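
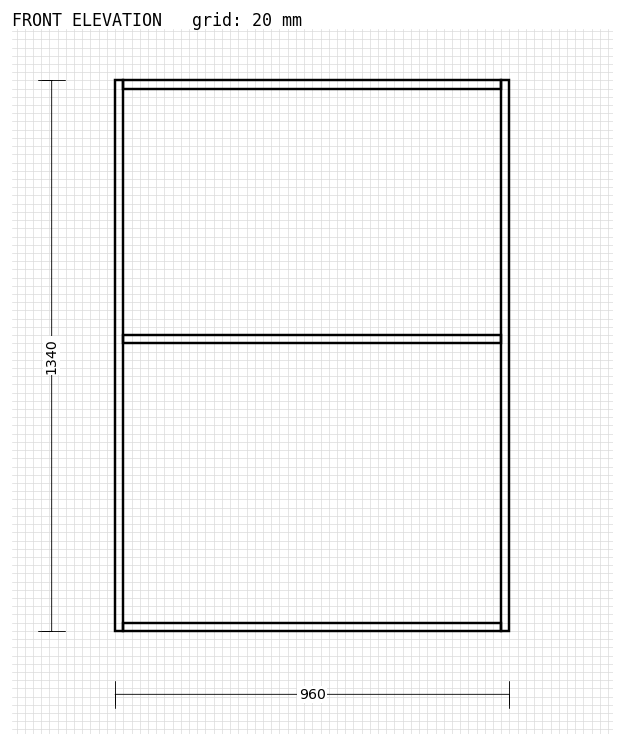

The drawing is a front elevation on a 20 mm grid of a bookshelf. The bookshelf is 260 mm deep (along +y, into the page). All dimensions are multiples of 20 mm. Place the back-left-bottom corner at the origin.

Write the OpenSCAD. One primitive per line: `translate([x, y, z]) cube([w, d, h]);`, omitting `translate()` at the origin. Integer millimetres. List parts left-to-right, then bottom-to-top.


cube([20, 260, 1340]);
translate([20, 0, 0]) cube([920, 260, 20]);
translate([20, 0, 700]) cube([920, 260, 20]);
translate([20, 0, 1320]) cube([920, 260, 20]);
translate([940, 0, 0]) cube([20, 260, 1340]);


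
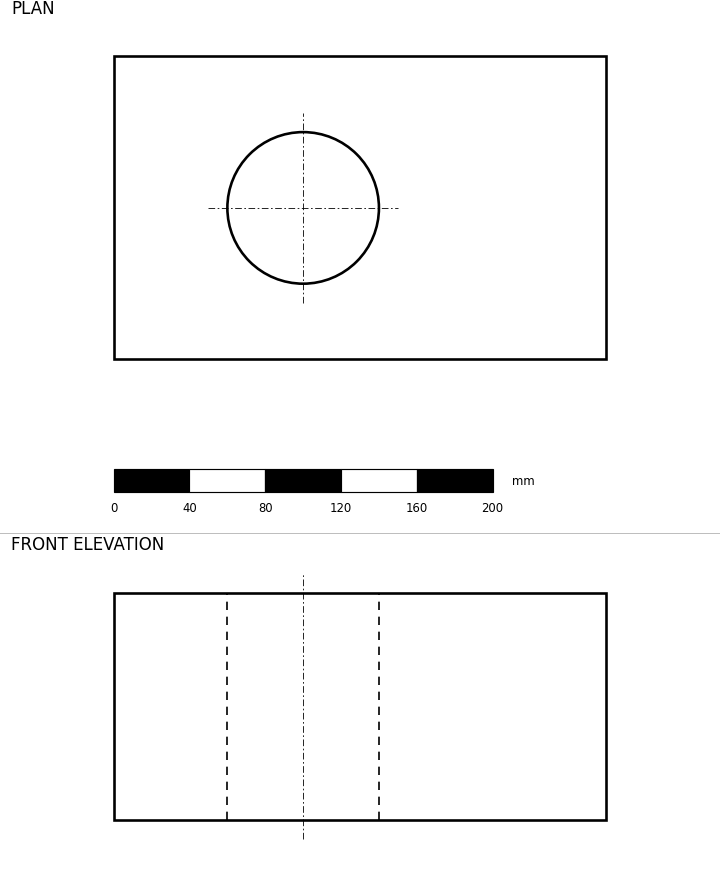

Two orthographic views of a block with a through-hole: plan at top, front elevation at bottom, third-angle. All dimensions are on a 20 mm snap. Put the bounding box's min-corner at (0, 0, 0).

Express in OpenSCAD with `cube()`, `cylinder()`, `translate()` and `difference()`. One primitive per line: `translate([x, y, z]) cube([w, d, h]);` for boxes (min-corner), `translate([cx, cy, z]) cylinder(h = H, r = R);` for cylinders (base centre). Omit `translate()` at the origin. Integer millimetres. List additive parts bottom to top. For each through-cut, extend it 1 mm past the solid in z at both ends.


difference() {
  cube([260, 160, 120]);
  translate([100, 80, -1]) cylinder(h = 122, r = 40);
}


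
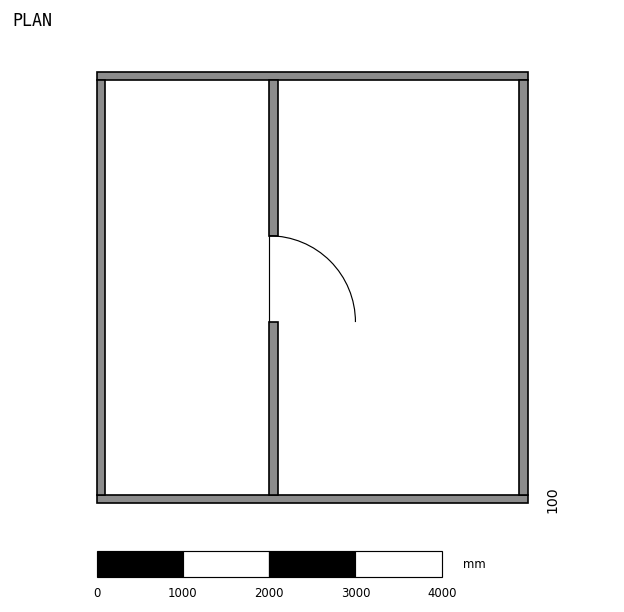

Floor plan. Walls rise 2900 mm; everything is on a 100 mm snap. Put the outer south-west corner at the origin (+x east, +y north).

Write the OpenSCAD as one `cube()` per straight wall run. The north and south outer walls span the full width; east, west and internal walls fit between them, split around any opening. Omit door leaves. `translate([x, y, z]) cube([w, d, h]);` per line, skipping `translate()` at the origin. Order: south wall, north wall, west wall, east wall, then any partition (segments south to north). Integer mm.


cube([5000, 100, 2900]);
translate([0, 4900, 0]) cube([5000, 100, 2900]);
translate([0, 100, 0]) cube([100, 4800, 2900]);
translate([4900, 100, 0]) cube([100, 4800, 2900]);
translate([2000, 100, 0]) cube([100, 2000, 2900]);
translate([2000, 3100, 0]) cube([100, 1800, 2900]);


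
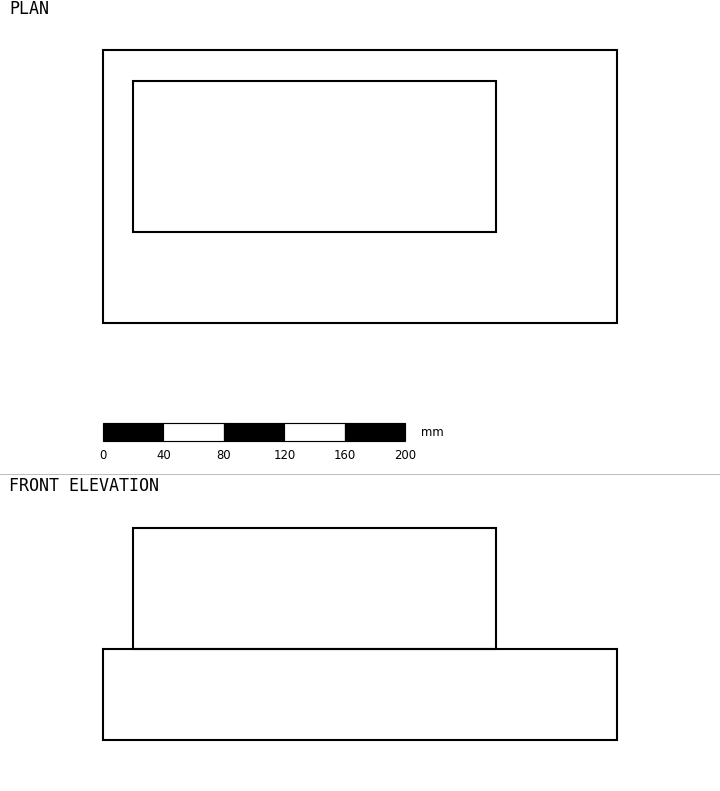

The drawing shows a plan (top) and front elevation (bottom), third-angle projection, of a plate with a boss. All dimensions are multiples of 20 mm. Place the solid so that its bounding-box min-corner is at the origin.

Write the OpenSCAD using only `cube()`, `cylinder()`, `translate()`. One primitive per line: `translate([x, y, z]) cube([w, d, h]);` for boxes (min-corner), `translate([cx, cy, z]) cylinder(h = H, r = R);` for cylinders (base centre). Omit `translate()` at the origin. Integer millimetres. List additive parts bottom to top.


cube([340, 180, 60]);
translate([20, 60, 60]) cube([240, 100, 80]);


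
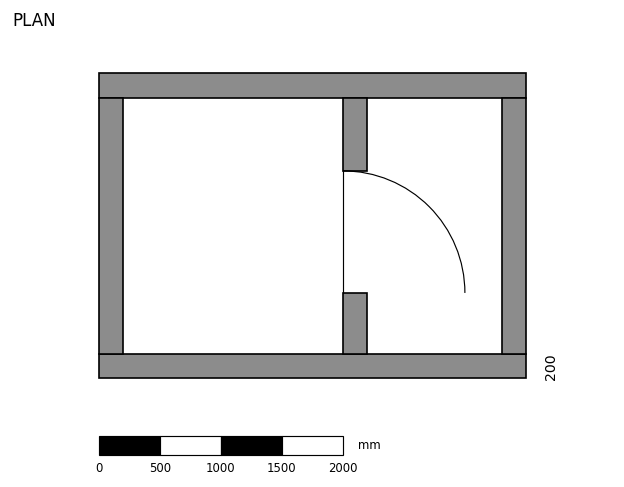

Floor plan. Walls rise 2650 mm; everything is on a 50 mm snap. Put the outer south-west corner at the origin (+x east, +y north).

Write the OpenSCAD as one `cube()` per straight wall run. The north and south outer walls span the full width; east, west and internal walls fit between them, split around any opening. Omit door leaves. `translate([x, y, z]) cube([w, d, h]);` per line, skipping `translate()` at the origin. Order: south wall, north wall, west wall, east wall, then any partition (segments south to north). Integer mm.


cube([3500, 200, 2650]);
translate([0, 2300, 0]) cube([3500, 200, 2650]);
translate([0, 200, 0]) cube([200, 2100, 2650]);
translate([3300, 200, 0]) cube([200, 2100, 2650]);
translate([2000, 200, 0]) cube([200, 500, 2650]);
translate([2000, 1700, 0]) cube([200, 600, 2650]);


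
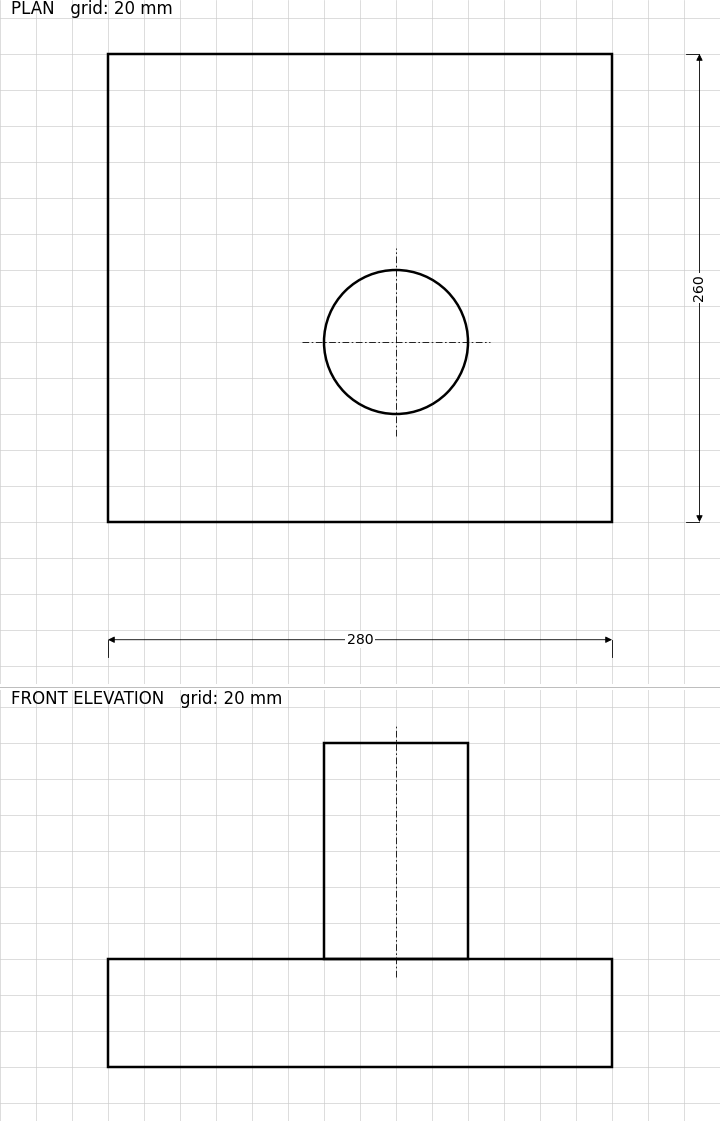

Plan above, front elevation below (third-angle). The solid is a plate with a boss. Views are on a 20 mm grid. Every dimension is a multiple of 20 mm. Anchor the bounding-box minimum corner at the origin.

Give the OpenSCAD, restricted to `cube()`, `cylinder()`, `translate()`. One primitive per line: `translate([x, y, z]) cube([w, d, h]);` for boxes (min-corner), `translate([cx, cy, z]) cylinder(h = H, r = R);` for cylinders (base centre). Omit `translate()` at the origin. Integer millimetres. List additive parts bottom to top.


cube([280, 260, 60]);
translate([160, 100, 60]) cylinder(h = 120, r = 40);


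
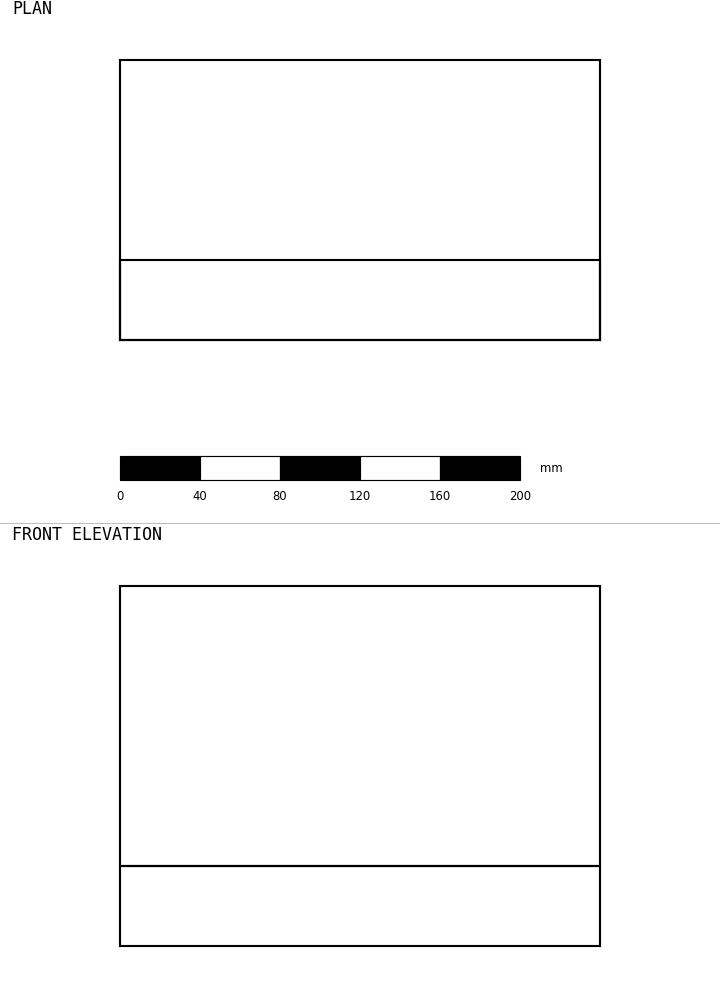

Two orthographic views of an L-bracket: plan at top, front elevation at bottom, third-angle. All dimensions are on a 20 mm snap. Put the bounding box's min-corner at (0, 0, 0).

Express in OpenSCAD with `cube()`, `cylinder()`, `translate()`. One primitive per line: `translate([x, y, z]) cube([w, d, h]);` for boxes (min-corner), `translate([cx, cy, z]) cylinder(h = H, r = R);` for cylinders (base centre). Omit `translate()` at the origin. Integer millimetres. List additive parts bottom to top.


cube([240, 140, 40]);
translate([0, 0, 40]) cube([240, 40, 140]);


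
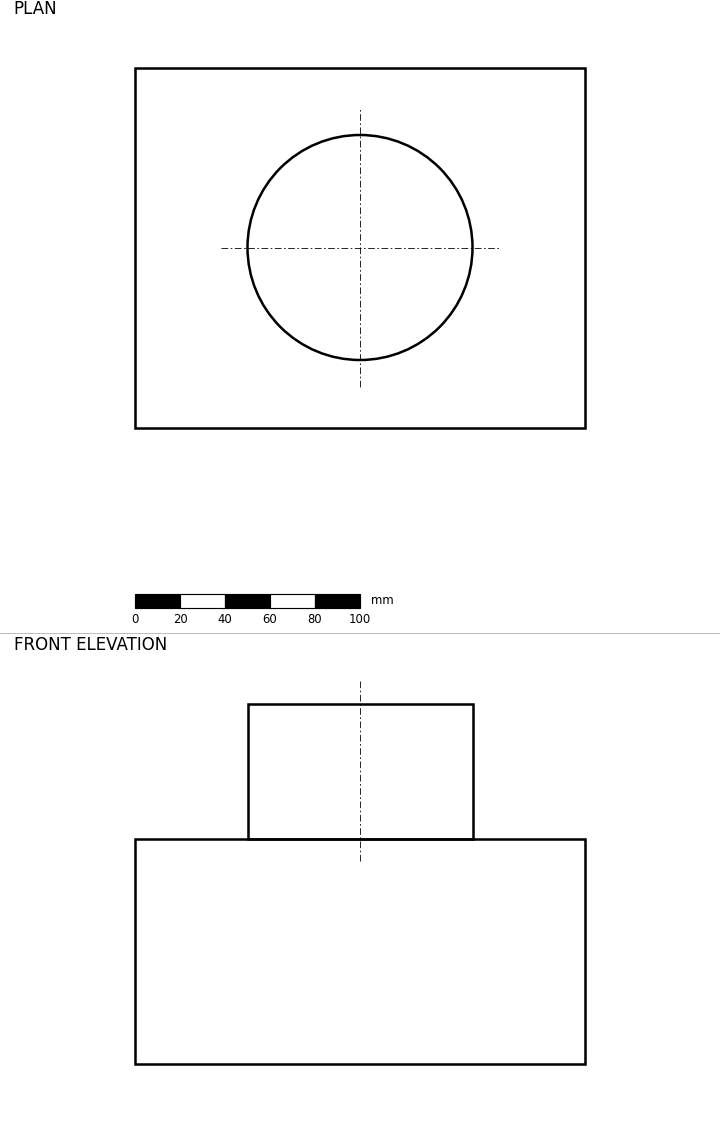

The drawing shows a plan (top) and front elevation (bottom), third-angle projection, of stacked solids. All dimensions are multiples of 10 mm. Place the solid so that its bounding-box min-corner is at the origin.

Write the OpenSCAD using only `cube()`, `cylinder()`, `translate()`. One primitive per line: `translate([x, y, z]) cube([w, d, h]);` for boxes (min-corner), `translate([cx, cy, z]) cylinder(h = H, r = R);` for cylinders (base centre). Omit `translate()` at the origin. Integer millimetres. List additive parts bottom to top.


cube([200, 160, 100]);
translate([100, 80, 100]) cylinder(h = 60, r = 50);


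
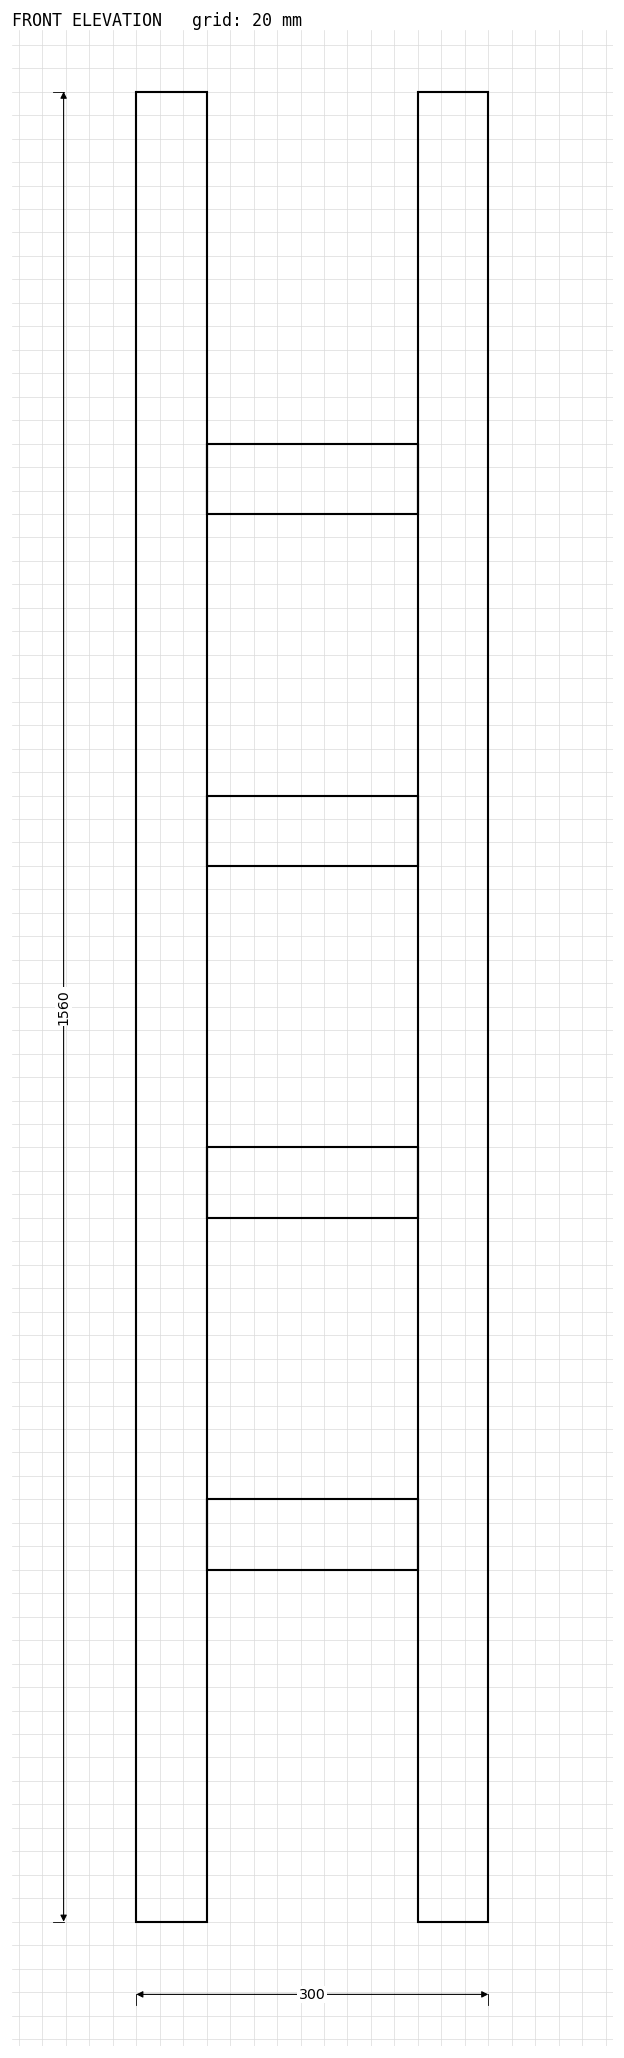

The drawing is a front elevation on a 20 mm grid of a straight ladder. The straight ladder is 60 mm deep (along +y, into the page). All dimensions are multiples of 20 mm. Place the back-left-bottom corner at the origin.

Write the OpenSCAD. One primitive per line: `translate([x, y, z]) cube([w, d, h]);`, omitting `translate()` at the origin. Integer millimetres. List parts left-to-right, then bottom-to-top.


cube([60, 60, 1560]);
translate([60, 0, 300]) cube([180, 60, 60]);
translate([60, 0, 600]) cube([180, 60, 60]);
translate([60, 0, 900]) cube([180, 60, 60]);
translate([60, 0, 1200]) cube([180, 60, 60]);
translate([240, 0, 0]) cube([60, 60, 1560]);


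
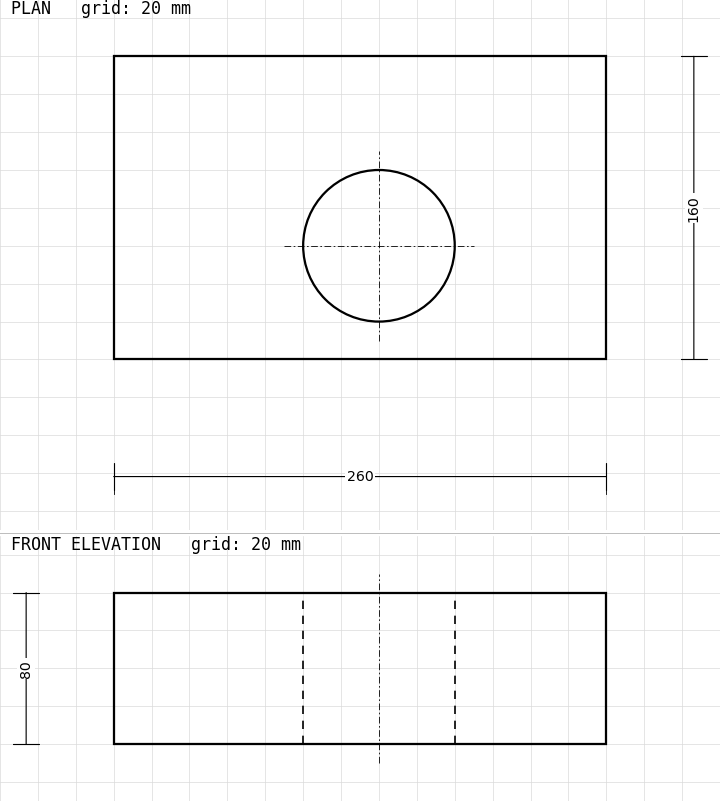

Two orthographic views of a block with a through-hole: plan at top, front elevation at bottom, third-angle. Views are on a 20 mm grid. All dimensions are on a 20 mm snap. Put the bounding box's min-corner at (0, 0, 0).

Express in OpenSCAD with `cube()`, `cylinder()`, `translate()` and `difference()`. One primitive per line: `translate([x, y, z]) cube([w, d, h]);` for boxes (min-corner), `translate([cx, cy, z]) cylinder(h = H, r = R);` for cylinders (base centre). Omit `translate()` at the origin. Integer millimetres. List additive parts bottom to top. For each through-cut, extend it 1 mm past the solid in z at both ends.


difference() {
  cube([260, 160, 80]);
  translate([140, 60, -1]) cylinder(h = 82, r = 40);
}


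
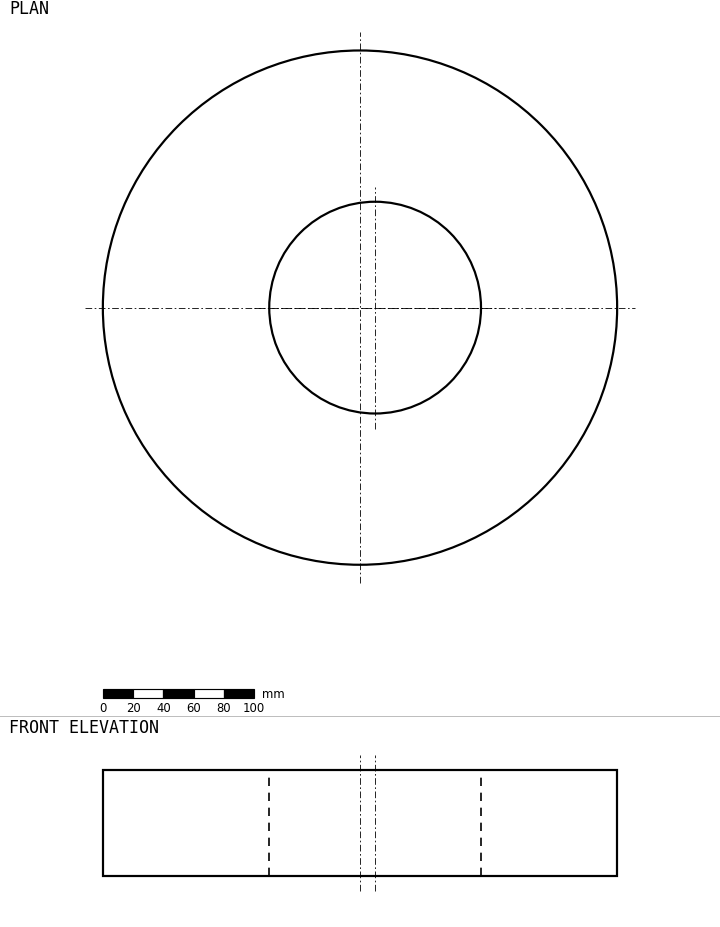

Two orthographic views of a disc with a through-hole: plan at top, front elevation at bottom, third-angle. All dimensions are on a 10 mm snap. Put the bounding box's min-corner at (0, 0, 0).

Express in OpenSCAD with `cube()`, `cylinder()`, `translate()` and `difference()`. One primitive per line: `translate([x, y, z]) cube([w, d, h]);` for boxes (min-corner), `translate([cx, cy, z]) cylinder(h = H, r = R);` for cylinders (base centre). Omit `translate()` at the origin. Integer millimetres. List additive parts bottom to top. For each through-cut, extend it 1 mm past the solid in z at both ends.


difference() {
  translate([170, 170, 0]) cylinder(h = 70, r = 170);
  translate([180, 170, -1]) cylinder(h = 72, r = 70);
}


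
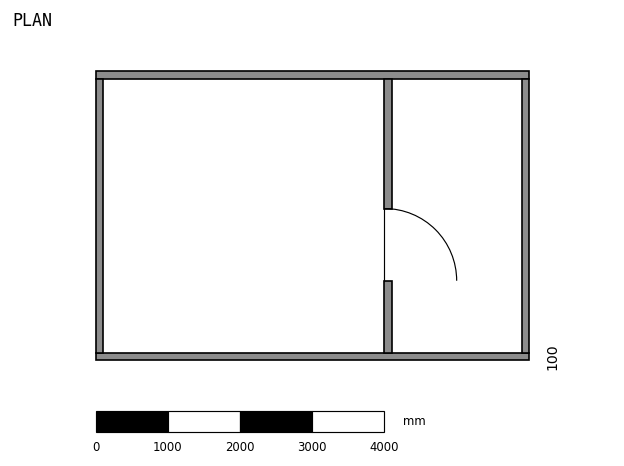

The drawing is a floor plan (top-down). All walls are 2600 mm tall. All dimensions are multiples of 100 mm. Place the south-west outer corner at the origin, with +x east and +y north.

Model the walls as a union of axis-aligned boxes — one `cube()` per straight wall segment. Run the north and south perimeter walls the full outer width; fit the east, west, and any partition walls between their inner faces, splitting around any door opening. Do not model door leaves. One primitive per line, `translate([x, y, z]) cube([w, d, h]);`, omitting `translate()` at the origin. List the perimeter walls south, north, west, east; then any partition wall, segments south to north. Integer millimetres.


cube([6000, 100, 2600]);
translate([0, 3900, 0]) cube([6000, 100, 2600]);
translate([0, 100, 0]) cube([100, 3800, 2600]);
translate([5900, 100, 0]) cube([100, 3800, 2600]);
translate([4000, 100, 0]) cube([100, 1000, 2600]);
translate([4000, 2100, 0]) cube([100, 1800, 2600]);


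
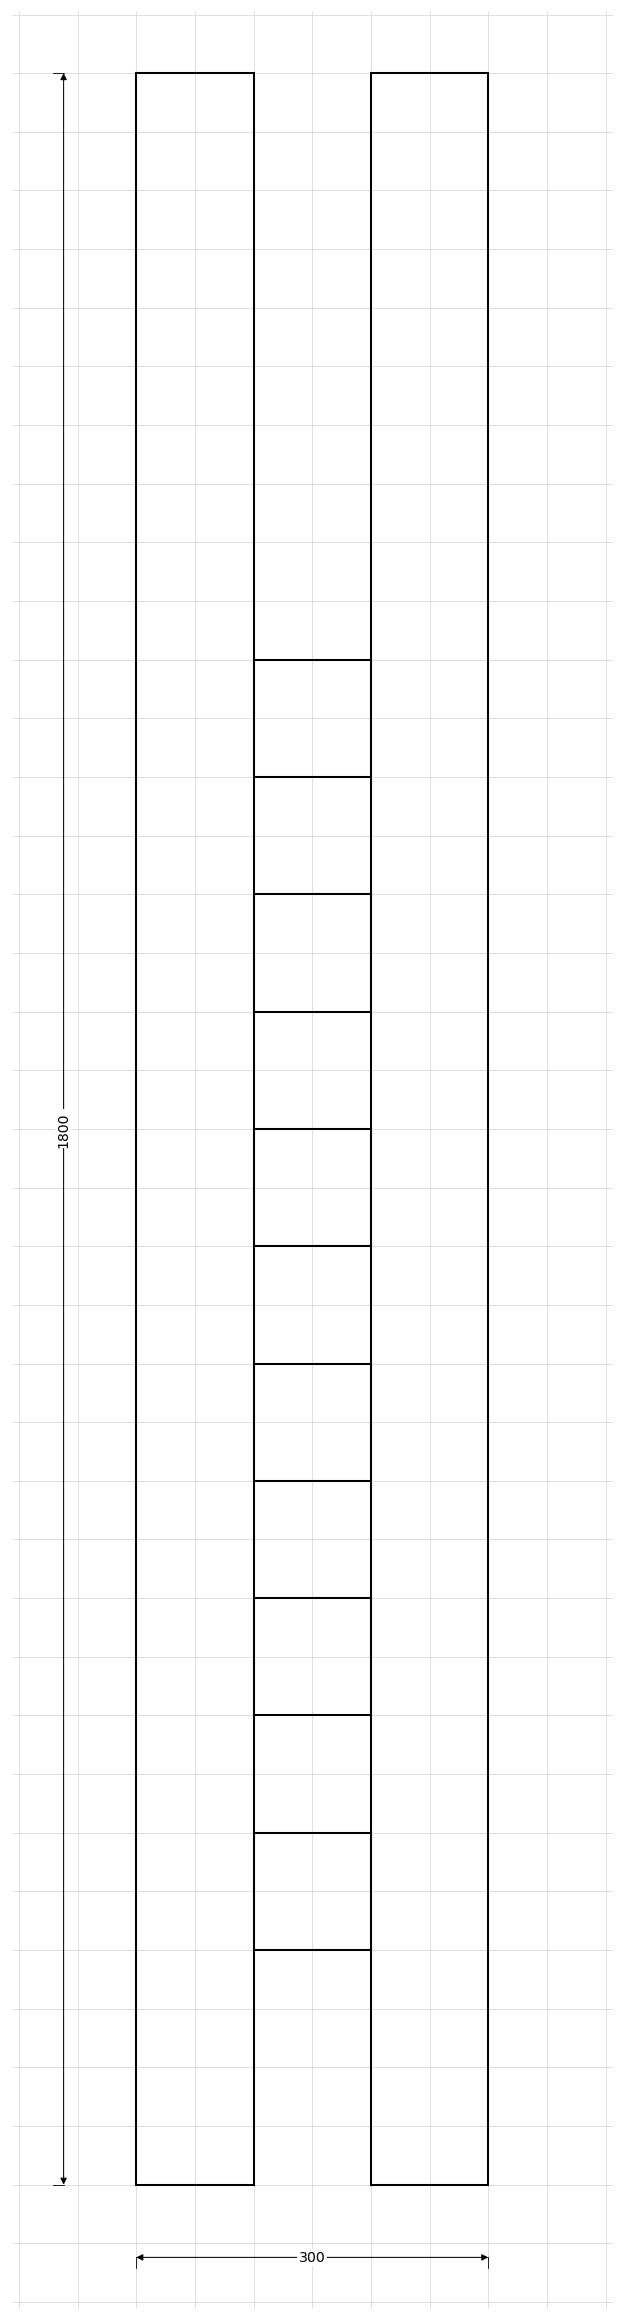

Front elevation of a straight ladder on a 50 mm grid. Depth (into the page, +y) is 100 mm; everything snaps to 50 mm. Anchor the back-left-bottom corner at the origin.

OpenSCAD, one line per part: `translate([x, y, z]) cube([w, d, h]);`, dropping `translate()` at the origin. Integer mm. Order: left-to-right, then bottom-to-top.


cube([100, 100, 1800]);
translate([100, 0, 200]) cube([100, 100, 100]);
translate([100, 0, 400]) cube([100, 100, 100]);
translate([100, 0, 600]) cube([100, 100, 100]);
translate([100, 0, 800]) cube([100, 100, 100]);
translate([100, 0, 1000]) cube([100, 100, 100]);
translate([100, 0, 1200]) cube([100, 100, 100]);
translate([200, 0, 0]) cube([100, 100, 1800]);


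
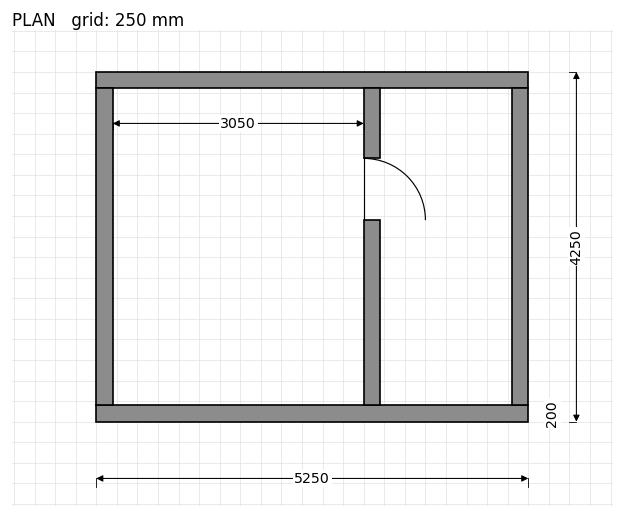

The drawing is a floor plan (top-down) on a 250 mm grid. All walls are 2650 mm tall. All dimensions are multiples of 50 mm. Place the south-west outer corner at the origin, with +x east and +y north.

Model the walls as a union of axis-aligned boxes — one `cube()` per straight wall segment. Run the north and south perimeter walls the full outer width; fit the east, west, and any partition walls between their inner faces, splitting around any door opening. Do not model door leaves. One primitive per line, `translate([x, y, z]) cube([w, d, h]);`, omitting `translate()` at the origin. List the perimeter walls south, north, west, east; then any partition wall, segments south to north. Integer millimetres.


cube([5250, 200, 2650]);
translate([0, 4050, 0]) cube([5250, 200, 2650]);
translate([0, 200, 0]) cube([200, 3850, 2650]);
translate([5050, 200, 0]) cube([200, 3850, 2650]);
translate([3250, 200, 0]) cube([200, 2250, 2650]);
translate([3250, 3200, 0]) cube([200, 850, 2650]);


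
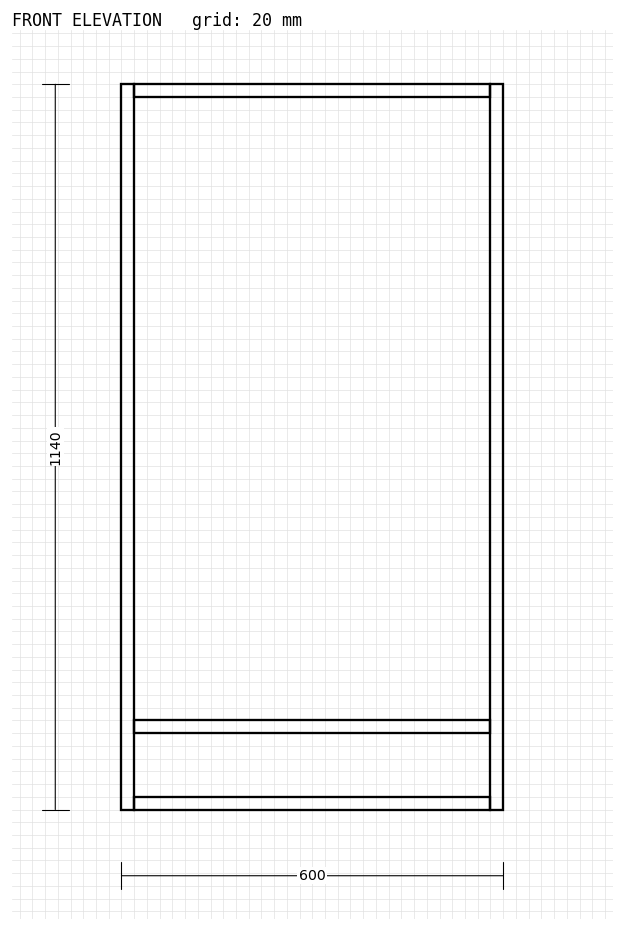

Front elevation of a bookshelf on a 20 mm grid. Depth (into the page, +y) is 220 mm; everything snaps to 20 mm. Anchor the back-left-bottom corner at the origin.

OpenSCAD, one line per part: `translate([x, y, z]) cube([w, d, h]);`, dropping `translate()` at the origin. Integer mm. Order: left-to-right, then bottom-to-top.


cube([20, 220, 1140]);
translate([20, 0, 0]) cube([560, 220, 20]);
translate([20, 0, 120]) cube([560, 220, 20]);
translate([20, 0, 1120]) cube([560, 220, 20]);
translate([580, 0, 0]) cube([20, 220, 1140]);


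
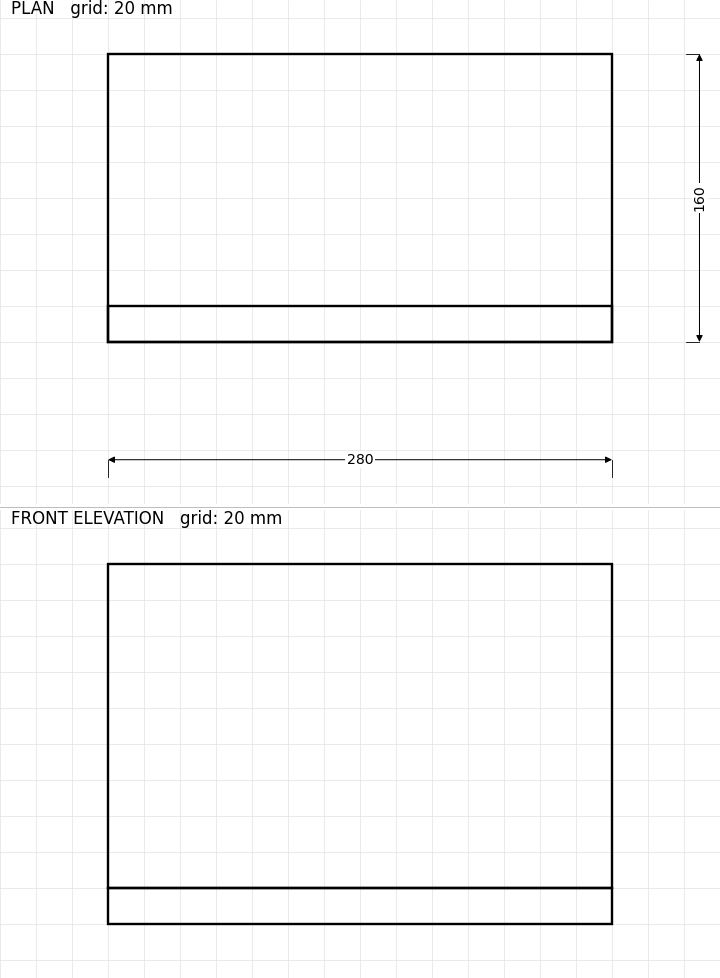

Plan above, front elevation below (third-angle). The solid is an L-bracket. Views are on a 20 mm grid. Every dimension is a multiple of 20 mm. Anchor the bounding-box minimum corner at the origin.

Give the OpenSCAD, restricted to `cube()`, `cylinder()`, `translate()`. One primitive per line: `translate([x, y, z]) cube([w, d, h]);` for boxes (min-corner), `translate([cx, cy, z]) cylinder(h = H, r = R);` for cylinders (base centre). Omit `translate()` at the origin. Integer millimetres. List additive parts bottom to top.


cube([280, 160, 20]);
translate([0, 0, 20]) cube([280, 20, 180]);


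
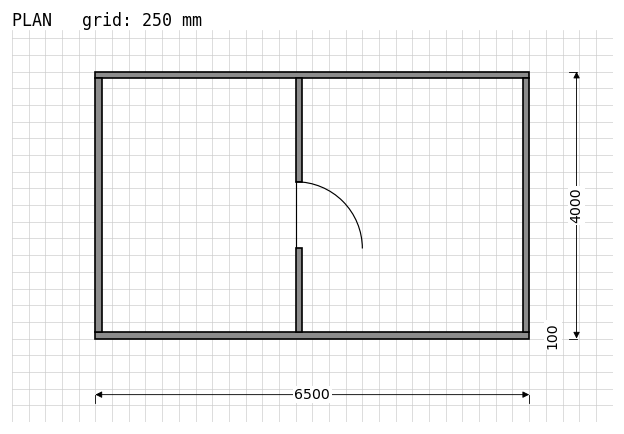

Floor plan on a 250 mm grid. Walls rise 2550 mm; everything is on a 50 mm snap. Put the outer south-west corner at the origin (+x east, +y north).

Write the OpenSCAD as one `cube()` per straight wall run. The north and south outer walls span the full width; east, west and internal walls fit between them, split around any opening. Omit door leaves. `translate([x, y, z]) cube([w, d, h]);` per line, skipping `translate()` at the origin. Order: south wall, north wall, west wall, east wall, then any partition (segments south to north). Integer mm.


cube([6500, 100, 2550]);
translate([0, 3900, 0]) cube([6500, 100, 2550]);
translate([0, 100, 0]) cube([100, 3800, 2550]);
translate([6400, 100, 0]) cube([100, 3800, 2550]);
translate([3000, 100, 0]) cube([100, 1250, 2550]);
translate([3000, 2350, 0]) cube([100, 1550, 2550]);


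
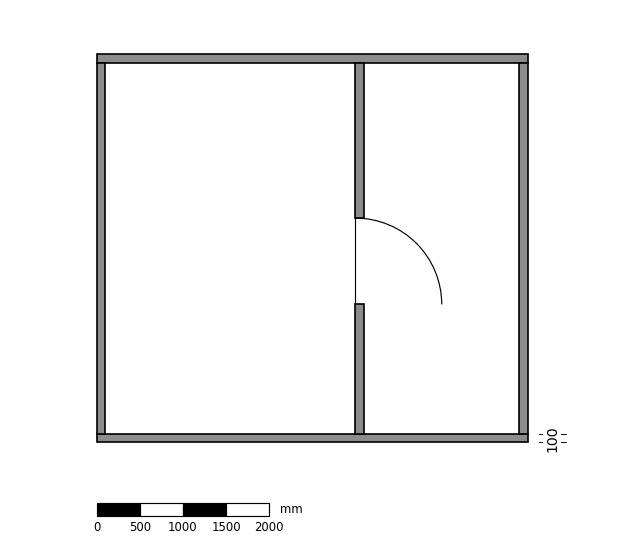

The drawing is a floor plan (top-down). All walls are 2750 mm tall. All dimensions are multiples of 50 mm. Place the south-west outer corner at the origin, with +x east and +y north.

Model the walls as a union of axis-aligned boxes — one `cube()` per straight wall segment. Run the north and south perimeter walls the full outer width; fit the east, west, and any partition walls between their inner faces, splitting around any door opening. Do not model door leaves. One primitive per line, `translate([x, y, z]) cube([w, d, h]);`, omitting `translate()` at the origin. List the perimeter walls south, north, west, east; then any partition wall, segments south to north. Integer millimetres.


cube([5000, 100, 2750]);
translate([0, 4400, 0]) cube([5000, 100, 2750]);
translate([0, 100, 0]) cube([100, 4300, 2750]);
translate([4900, 100, 0]) cube([100, 4300, 2750]);
translate([3000, 100, 0]) cube([100, 1500, 2750]);
translate([3000, 2600, 0]) cube([100, 1800, 2750]);


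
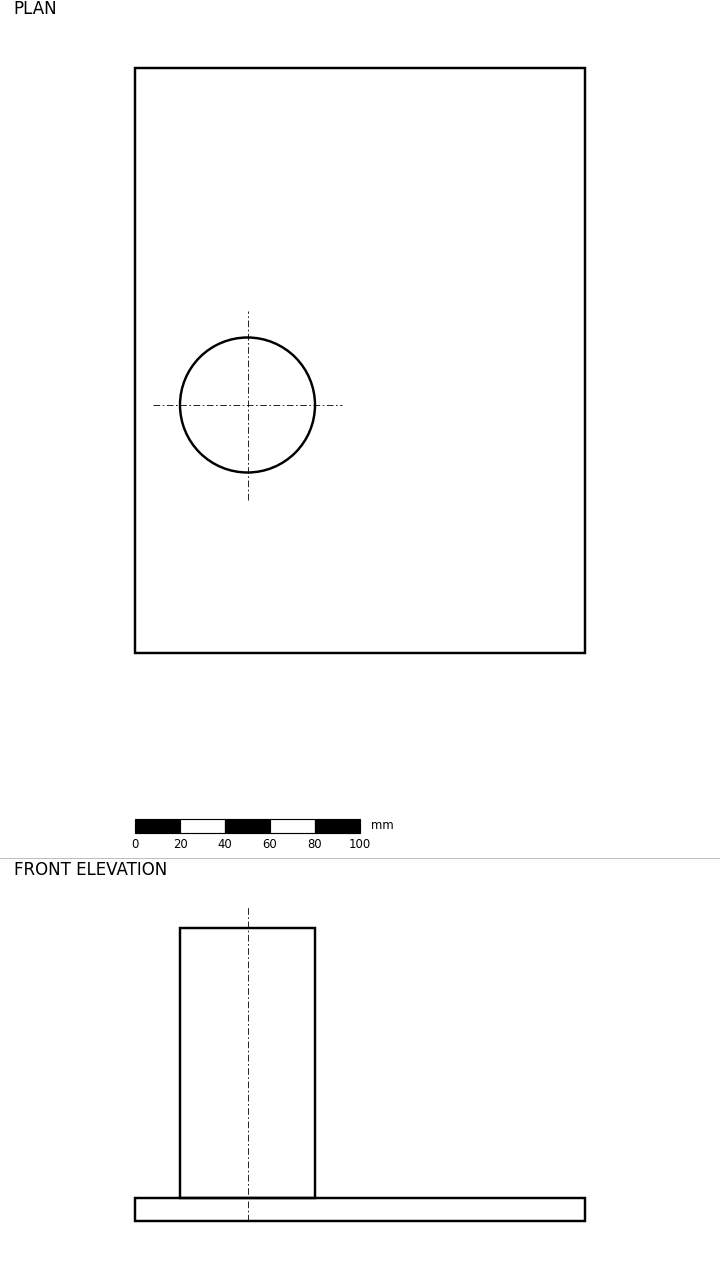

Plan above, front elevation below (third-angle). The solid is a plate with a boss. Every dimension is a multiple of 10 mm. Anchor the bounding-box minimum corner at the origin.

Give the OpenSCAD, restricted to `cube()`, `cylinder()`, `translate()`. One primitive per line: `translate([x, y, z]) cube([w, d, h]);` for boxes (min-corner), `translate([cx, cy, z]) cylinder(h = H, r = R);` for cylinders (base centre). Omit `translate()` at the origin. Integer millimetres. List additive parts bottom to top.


cube([200, 260, 10]);
translate([50, 110, 10]) cylinder(h = 120, r = 30);


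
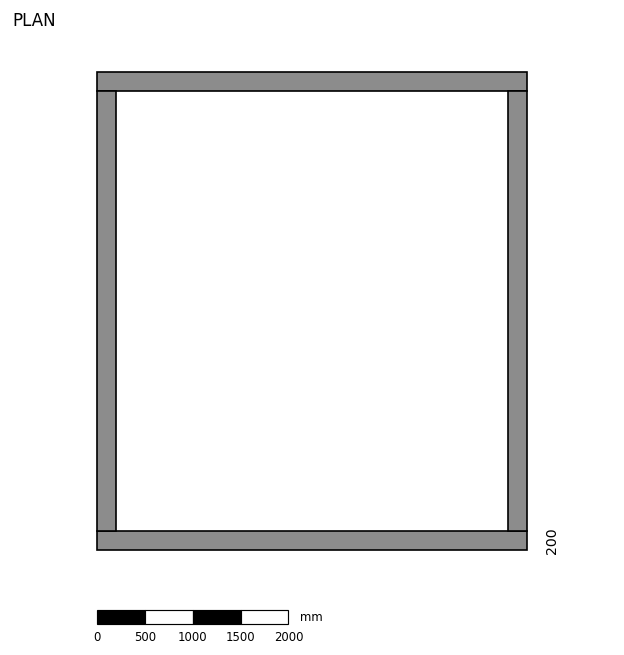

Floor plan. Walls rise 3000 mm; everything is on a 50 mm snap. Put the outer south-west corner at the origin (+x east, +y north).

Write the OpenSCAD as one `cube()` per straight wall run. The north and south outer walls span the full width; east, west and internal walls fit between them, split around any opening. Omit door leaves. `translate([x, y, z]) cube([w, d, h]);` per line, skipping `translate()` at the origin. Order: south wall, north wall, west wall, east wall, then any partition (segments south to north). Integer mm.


cube([4500, 200, 3000]);
translate([0, 4800, 0]) cube([4500, 200, 3000]);
translate([0, 200, 0]) cube([200, 4600, 3000]);
translate([4300, 200, 0]) cube([200, 4600, 3000]);


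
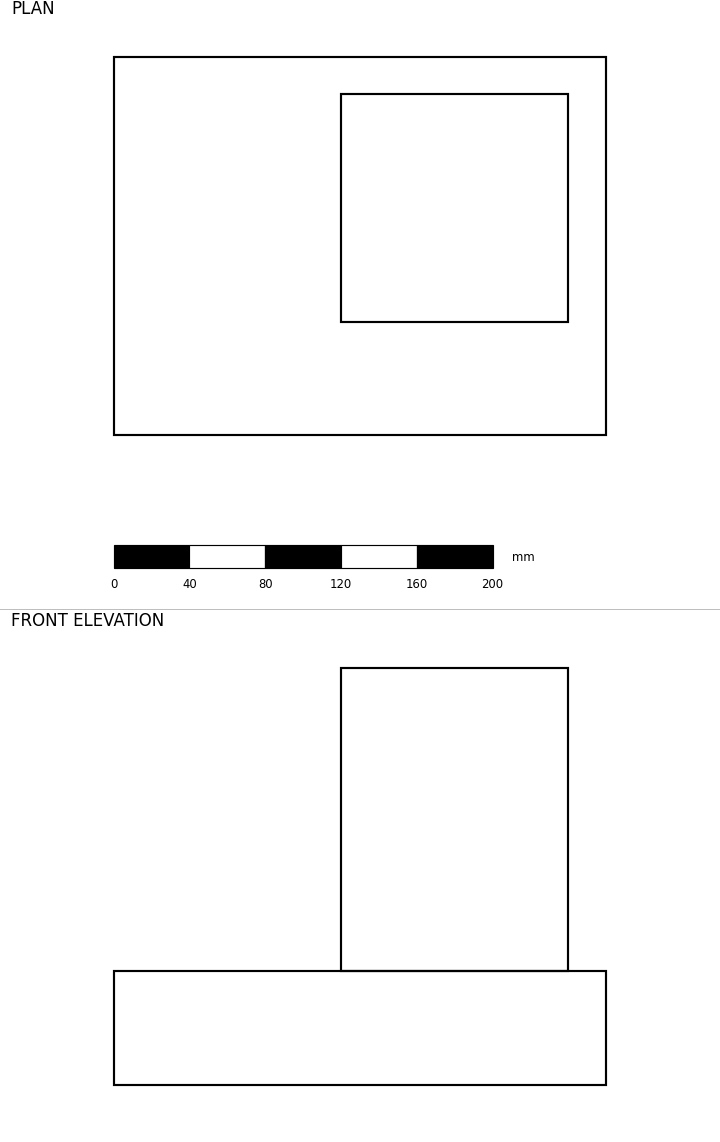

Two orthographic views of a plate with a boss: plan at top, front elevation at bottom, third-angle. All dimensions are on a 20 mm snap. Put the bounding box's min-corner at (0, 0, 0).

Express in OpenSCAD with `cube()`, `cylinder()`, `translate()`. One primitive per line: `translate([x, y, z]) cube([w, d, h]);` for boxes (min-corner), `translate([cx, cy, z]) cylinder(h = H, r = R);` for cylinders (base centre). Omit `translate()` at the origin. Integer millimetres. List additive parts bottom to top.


cube([260, 200, 60]);
translate([120, 60, 60]) cube([120, 120, 160]);


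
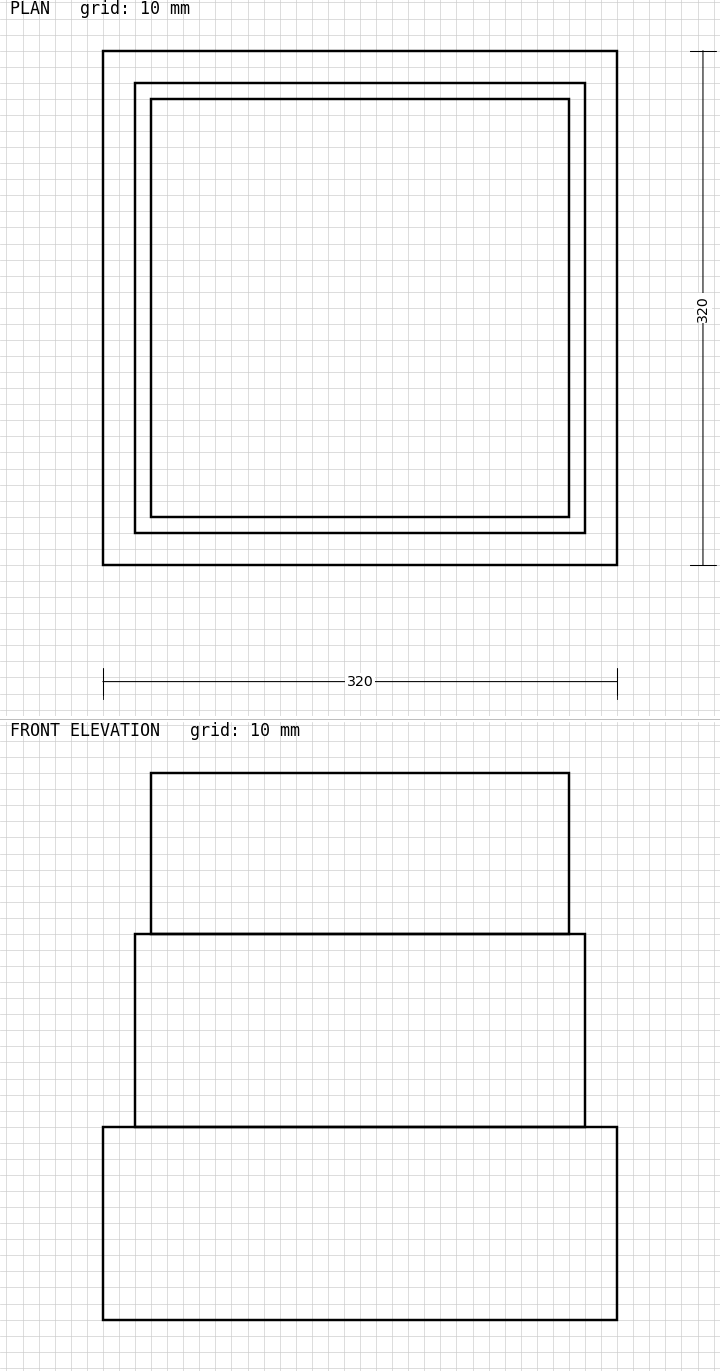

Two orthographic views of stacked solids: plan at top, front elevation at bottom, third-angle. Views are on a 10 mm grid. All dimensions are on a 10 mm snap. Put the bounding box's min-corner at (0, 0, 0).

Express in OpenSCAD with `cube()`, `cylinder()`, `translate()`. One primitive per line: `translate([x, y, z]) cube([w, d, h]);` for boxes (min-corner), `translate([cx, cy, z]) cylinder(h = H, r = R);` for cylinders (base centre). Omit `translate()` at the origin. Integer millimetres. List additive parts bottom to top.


cube([320, 320, 120]);
translate([20, 20, 120]) cube([280, 280, 120]);
translate([30, 30, 240]) cube([260, 260, 100]);


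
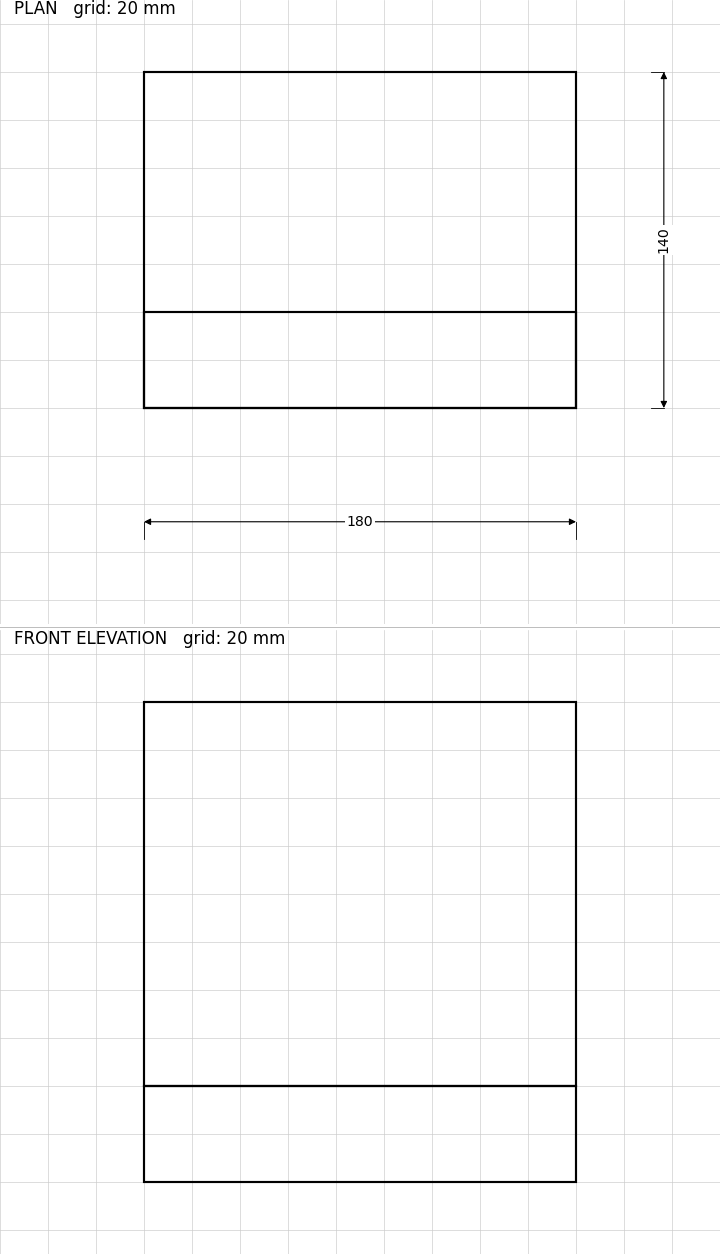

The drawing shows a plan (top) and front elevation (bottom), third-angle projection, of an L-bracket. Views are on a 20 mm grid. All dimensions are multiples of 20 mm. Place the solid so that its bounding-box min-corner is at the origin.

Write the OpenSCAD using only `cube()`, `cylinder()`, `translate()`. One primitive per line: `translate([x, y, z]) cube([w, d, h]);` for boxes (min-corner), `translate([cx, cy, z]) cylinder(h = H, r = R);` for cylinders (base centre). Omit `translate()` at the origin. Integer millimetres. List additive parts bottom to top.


cube([180, 140, 40]);
translate([0, 0, 40]) cube([180, 40, 160]);


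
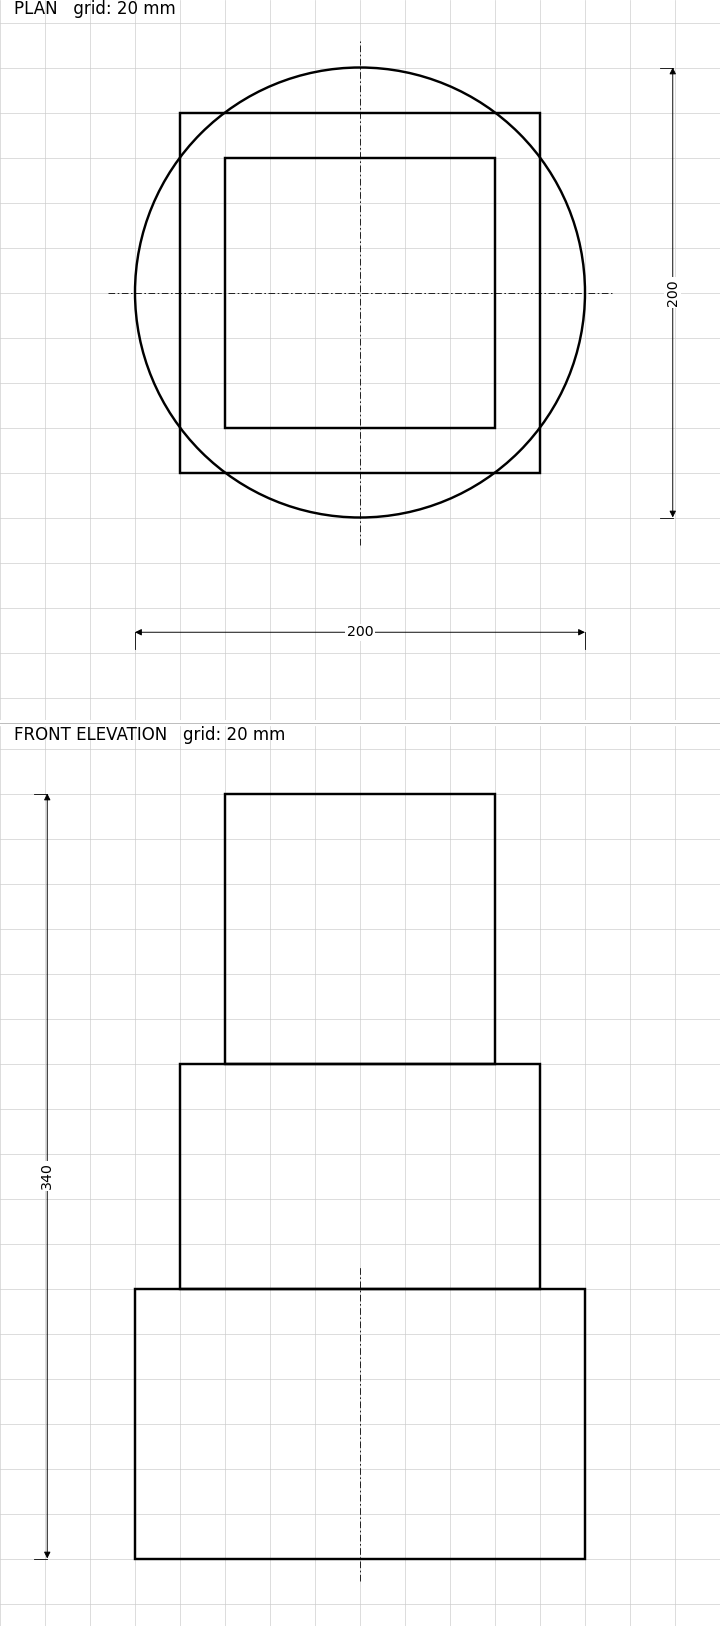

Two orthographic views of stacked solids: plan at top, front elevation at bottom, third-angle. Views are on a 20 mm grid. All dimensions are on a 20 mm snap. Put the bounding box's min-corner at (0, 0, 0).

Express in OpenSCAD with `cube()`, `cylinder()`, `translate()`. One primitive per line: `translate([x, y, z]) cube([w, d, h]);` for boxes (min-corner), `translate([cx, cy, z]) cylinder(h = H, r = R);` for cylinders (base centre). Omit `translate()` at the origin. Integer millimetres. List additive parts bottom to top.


translate([100, 100, 0]) cylinder(h = 120, r = 100);
translate([20, 20, 120]) cube([160, 160, 100]);
translate([40, 40, 220]) cube([120, 120, 120]);


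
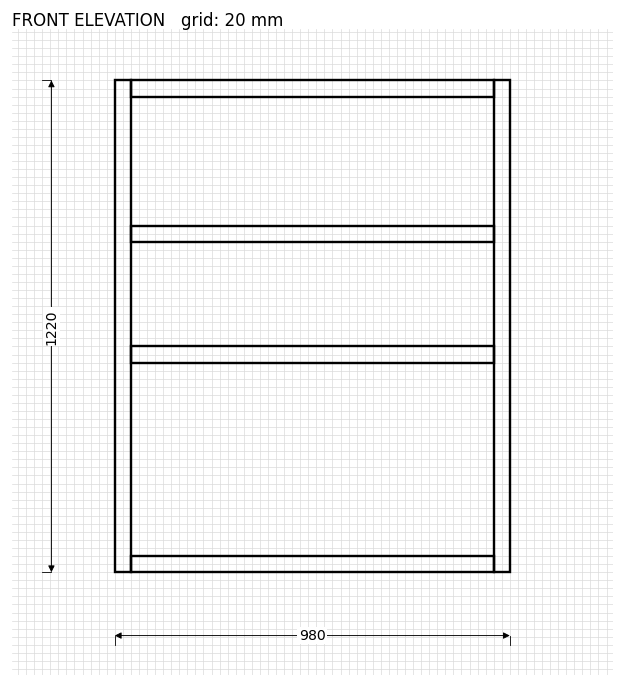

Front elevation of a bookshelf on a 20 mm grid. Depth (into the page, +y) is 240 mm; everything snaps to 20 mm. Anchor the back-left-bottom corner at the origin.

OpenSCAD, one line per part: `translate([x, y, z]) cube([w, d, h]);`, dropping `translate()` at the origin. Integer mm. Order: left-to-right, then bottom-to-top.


cube([40, 240, 1220]);
translate([40, 0, 0]) cube([900, 240, 40]);
translate([40, 0, 520]) cube([900, 240, 40]);
translate([40, 0, 820]) cube([900, 240, 40]);
translate([40, 0, 1180]) cube([900, 240, 40]);
translate([940, 0, 0]) cube([40, 240, 1220]);


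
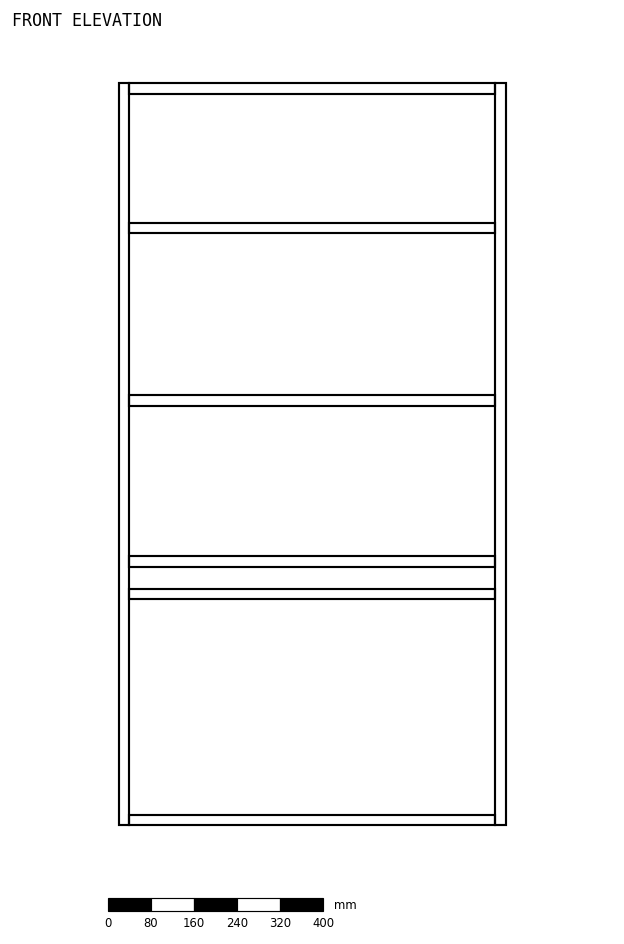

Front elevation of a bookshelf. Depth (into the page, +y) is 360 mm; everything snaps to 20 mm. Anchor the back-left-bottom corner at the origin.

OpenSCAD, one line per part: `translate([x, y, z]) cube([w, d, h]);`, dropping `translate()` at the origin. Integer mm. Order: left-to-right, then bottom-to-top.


cube([20, 360, 1380]);
translate([20, 0, 0]) cube([680, 360, 20]);
translate([20, 0, 420]) cube([680, 360, 20]);
translate([20, 0, 480]) cube([680, 360, 20]);
translate([20, 0, 780]) cube([680, 360, 20]);
translate([20, 0, 1100]) cube([680, 360, 20]);
translate([20, 0, 1360]) cube([680, 360, 20]);
translate([700, 0, 0]) cube([20, 360, 1380]);


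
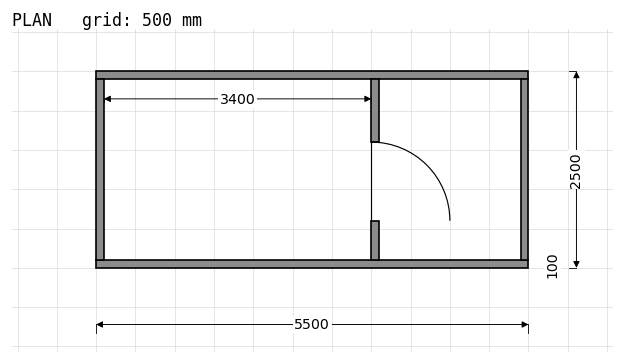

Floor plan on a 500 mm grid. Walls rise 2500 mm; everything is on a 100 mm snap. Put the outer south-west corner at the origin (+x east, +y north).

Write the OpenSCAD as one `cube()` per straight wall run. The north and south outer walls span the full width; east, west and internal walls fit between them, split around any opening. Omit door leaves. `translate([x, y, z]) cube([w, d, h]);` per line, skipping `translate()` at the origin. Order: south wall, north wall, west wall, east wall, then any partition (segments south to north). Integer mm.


cube([5500, 100, 2500]);
translate([0, 2400, 0]) cube([5500, 100, 2500]);
translate([0, 100, 0]) cube([100, 2300, 2500]);
translate([5400, 100, 0]) cube([100, 2300, 2500]);
translate([3500, 100, 0]) cube([100, 500, 2500]);
translate([3500, 1600, 0]) cube([100, 800, 2500]);


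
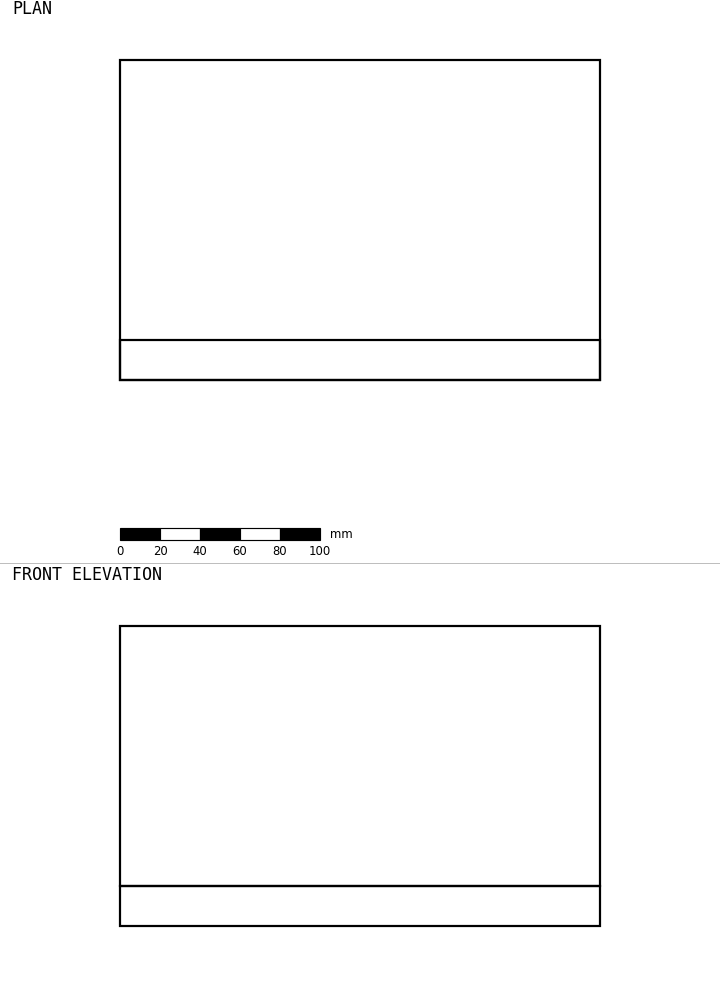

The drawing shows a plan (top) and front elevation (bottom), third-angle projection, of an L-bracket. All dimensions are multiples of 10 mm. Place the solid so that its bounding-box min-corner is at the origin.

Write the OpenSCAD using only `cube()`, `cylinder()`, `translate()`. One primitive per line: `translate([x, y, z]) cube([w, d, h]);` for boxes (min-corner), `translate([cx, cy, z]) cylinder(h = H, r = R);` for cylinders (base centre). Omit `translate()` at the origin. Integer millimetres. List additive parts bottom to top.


cube([240, 160, 20]);
translate([0, 0, 20]) cube([240, 20, 130]);


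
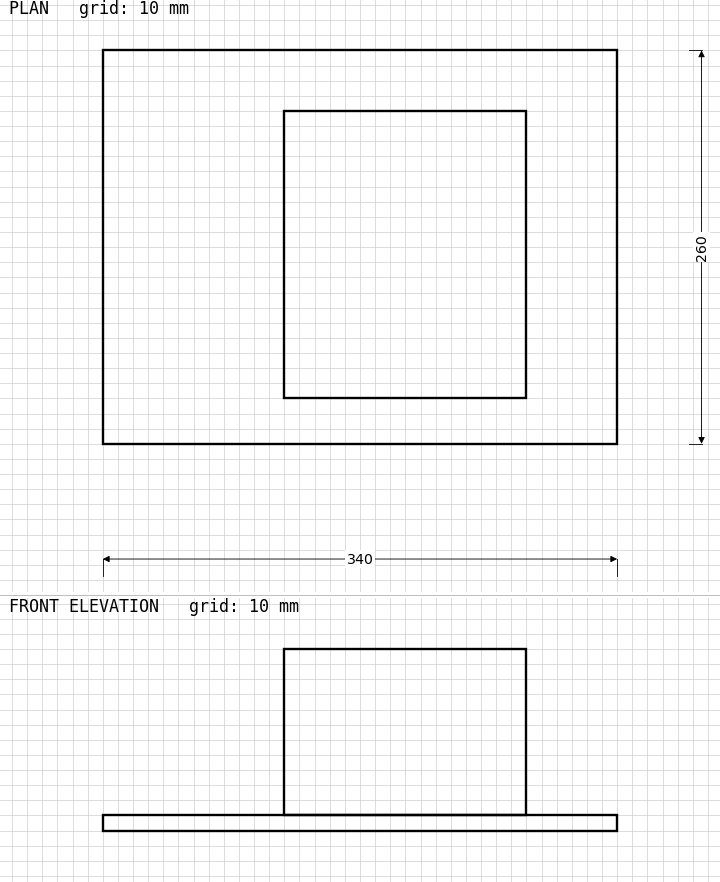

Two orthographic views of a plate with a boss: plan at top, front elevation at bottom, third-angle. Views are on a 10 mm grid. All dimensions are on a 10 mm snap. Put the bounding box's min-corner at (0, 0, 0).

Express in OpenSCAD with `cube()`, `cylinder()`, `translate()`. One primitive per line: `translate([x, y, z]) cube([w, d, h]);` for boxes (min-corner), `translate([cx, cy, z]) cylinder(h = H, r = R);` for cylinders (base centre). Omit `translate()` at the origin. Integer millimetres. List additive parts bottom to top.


cube([340, 260, 10]);
translate([120, 30, 10]) cube([160, 190, 110]);


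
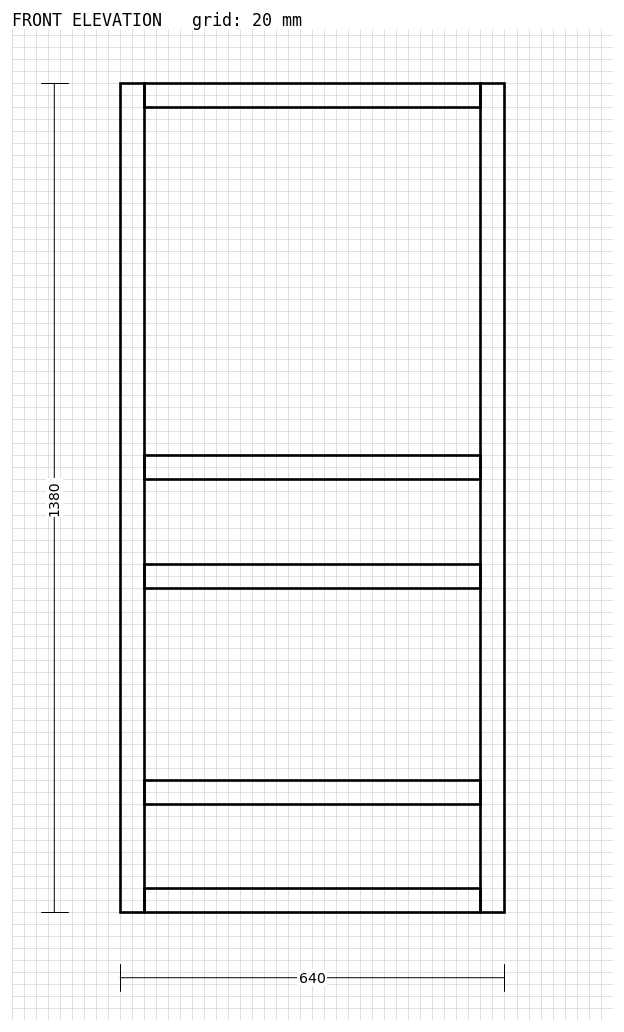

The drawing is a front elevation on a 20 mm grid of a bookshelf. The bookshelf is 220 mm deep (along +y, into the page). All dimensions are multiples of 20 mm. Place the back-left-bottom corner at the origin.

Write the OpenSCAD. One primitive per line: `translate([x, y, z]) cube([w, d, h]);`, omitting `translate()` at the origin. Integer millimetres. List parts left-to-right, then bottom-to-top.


cube([40, 220, 1380]);
translate([40, 0, 0]) cube([560, 220, 40]);
translate([40, 0, 180]) cube([560, 220, 40]);
translate([40, 0, 540]) cube([560, 220, 40]);
translate([40, 0, 720]) cube([560, 220, 40]);
translate([40, 0, 1340]) cube([560, 220, 40]);
translate([600, 0, 0]) cube([40, 220, 1380]);


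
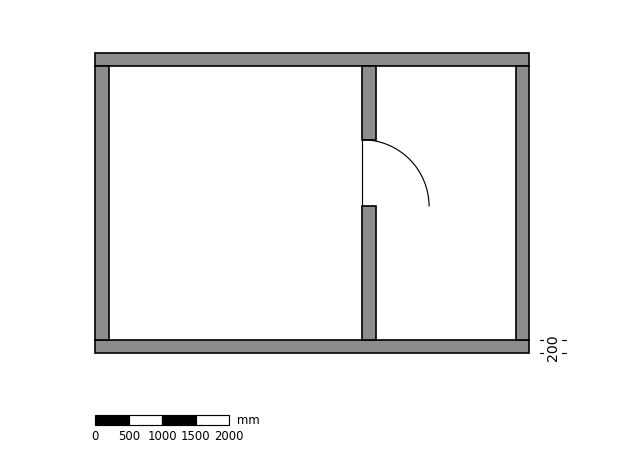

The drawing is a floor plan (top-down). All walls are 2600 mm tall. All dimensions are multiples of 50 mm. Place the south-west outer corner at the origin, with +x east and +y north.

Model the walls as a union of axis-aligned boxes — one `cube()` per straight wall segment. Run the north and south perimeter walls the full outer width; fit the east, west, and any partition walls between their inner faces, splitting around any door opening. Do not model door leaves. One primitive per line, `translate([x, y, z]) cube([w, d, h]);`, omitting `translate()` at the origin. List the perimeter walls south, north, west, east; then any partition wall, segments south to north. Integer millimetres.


cube([6500, 200, 2600]);
translate([0, 4300, 0]) cube([6500, 200, 2600]);
translate([0, 200, 0]) cube([200, 4100, 2600]);
translate([6300, 200, 0]) cube([200, 4100, 2600]);
translate([4000, 200, 0]) cube([200, 2000, 2600]);
translate([4000, 3200, 0]) cube([200, 1100, 2600]);


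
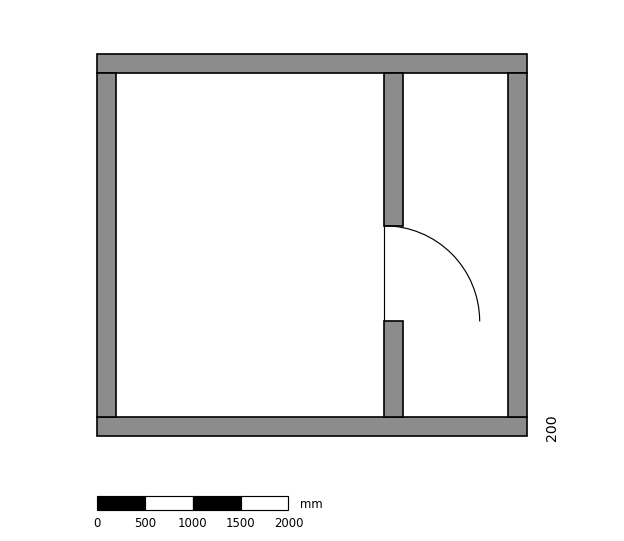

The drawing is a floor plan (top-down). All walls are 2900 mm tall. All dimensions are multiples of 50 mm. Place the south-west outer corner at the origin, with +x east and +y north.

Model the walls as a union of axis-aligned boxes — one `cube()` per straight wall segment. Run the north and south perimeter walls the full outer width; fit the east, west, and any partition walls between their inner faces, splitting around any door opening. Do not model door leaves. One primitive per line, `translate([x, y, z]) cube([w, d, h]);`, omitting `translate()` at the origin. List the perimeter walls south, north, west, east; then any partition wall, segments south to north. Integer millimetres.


cube([4500, 200, 2900]);
translate([0, 3800, 0]) cube([4500, 200, 2900]);
translate([0, 200, 0]) cube([200, 3600, 2900]);
translate([4300, 200, 0]) cube([200, 3600, 2900]);
translate([3000, 200, 0]) cube([200, 1000, 2900]);
translate([3000, 2200, 0]) cube([200, 1600, 2900]);


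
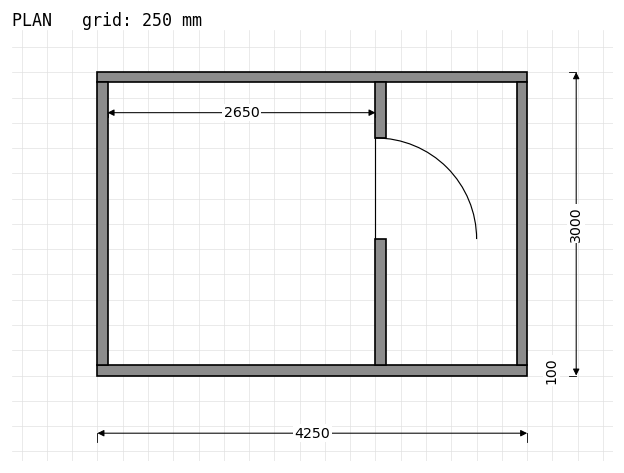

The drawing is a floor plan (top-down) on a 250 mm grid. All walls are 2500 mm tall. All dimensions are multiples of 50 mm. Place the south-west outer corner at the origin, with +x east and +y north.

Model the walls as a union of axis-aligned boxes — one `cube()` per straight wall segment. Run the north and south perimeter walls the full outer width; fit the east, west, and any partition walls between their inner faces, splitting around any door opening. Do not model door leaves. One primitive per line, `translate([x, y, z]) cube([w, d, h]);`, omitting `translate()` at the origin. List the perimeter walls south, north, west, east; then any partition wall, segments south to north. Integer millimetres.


cube([4250, 100, 2500]);
translate([0, 2900, 0]) cube([4250, 100, 2500]);
translate([0, 100, 0]) cube([100, 2800, 2500]);
translate([4150, 100, 0]) cube([100, 2800, 2500]);
translate([2750, 100, 0]) cube([100, 1250, 2500]);
translate([2750, 2350, 0]) cube([100, 550, 2500]);


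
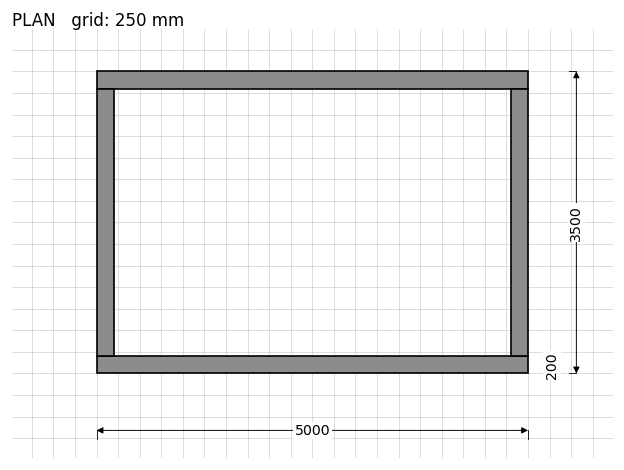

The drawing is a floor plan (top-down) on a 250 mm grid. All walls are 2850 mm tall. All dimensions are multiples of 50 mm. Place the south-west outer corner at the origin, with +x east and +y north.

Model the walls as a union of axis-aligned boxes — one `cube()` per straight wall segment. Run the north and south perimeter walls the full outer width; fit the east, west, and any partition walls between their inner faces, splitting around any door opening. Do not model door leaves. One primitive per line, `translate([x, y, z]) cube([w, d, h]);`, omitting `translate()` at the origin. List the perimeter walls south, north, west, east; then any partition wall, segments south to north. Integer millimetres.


cube([5000, 200, 2850]);
translate([0, 3300, 0]) cube([5000, 200, 2850]);
translate([0, 200, 0]) cube([200, 3100, 2850]);
translate([4800, 200, 0]) cube([200, 3100, 2850]);


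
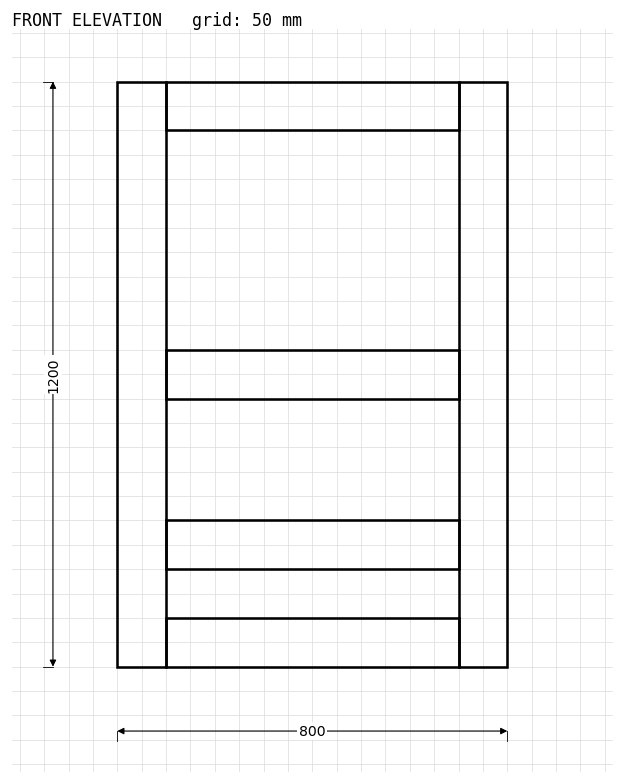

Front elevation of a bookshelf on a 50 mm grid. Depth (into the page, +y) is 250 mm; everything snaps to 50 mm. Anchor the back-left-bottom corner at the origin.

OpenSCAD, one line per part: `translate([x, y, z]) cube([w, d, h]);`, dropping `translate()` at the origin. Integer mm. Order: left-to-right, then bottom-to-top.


cube([100, 250, 1200]);
translate([100, 0, 0]) cube([600, 250, 100]);
translate([100, 0, 200]) cube([600, 250, 100]);
translate([100, 0, 550]) cube([600, 250, 100]);
translate([100, 0, 1100]) cube([600, 250, 100]);
translate([700, 0, 0]) cube([100, 250, 1200]);


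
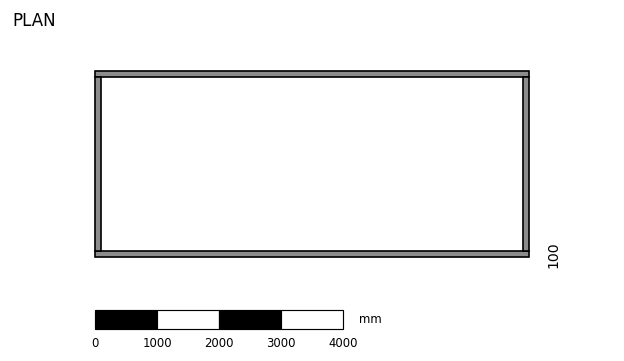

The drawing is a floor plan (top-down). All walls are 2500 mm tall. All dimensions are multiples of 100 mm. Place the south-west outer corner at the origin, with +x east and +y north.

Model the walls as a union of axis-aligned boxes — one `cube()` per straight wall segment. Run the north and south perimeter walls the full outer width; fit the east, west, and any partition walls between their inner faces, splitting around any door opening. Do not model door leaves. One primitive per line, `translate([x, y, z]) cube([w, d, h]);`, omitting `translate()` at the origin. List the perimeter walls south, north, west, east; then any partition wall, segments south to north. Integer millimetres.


cube([7000, 100, 2500]);
translate([0, 2900, 0]) cube([7000, 100, 2500]);
translate([0, 100, 0]) cube([100, 2800, 2500]);
translate([6900, 100, 0]) cube([100, 2800, 2500]);
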